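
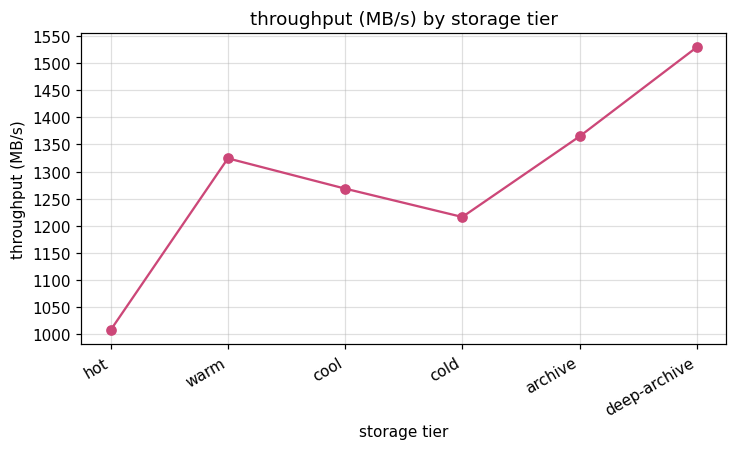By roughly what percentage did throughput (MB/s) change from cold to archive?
≈ +12.5%

cold ≈ 1200, archive ≈ 1350; (1350 − 1200) / 1200 ≈ +12.5%.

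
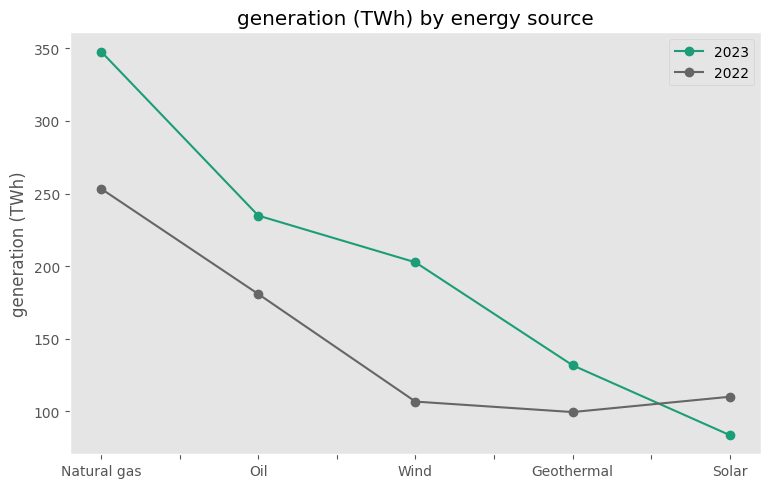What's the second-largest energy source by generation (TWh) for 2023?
Top 3 for 2023: Natural gas ≈ 350, Oil ≈ 225, Wind ≈ 200.

Oil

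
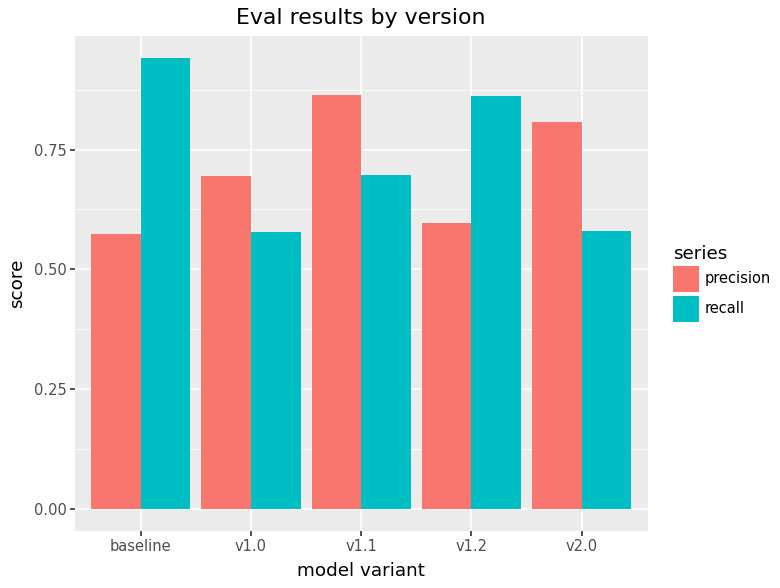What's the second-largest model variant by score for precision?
v2.0

Top 3 for precision: v1.1 ≈ 0.9, v2.0 ≈ 0.8, v1.0 ≈ 0.7.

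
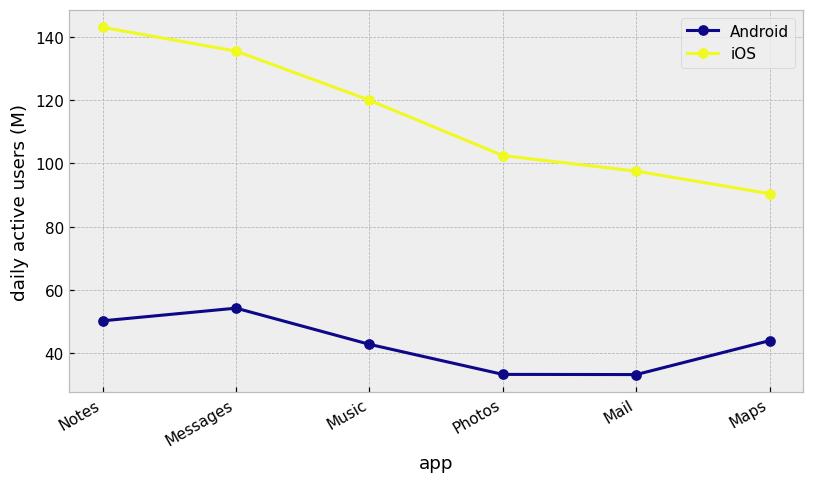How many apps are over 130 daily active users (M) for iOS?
2

Above 130: Notes, Messages.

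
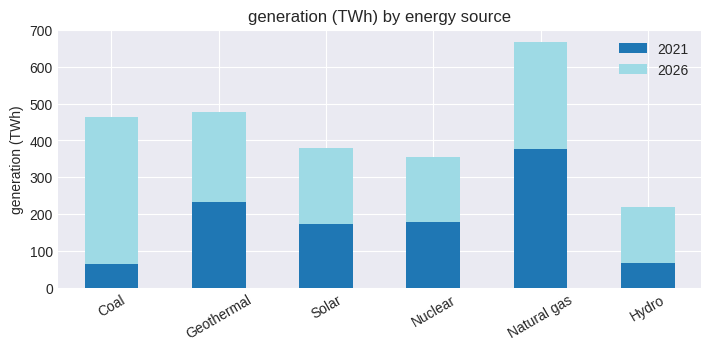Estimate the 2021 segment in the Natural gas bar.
2021 top ≈ 400, bottom ≈ 0; segment ≈ 400.

≈ 400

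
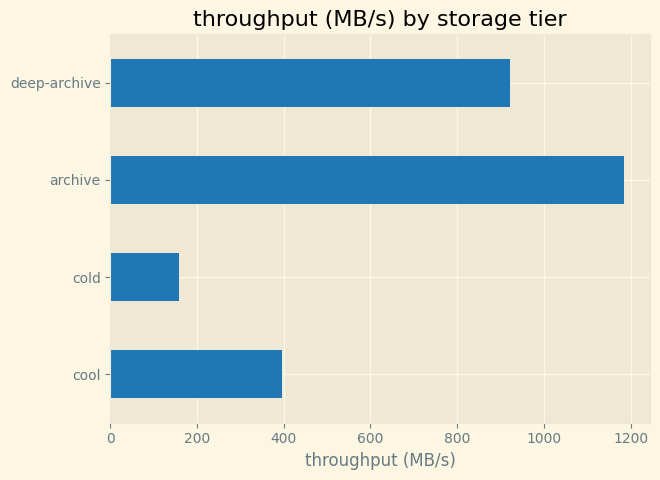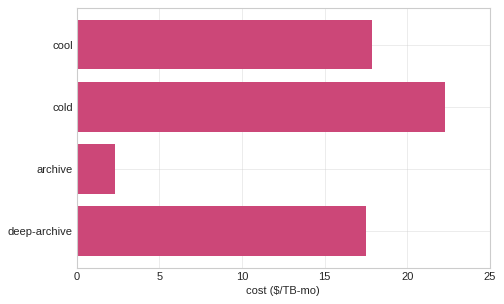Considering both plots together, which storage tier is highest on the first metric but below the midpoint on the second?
archive

Chart 2 median cost ($/TB-mo) ≈ 20; below-median storage tiers: archive, deep-archive. Among those, archive has the highest throughput (MB/s) (≈ 1200).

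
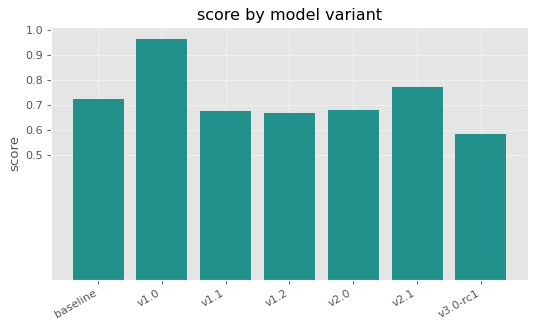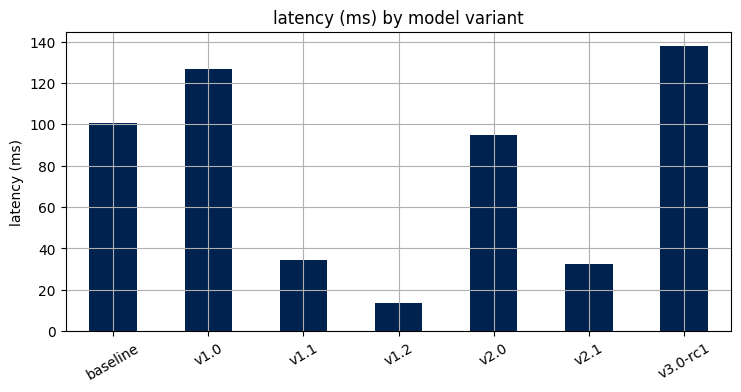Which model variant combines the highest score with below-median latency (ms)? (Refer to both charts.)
Chart 2 median latency (ms) ≈ 100; below-median model variants: v1.1, v1.2, v2.1. Among those, v2.1 has the highest score (≈ 0.8).

v2.1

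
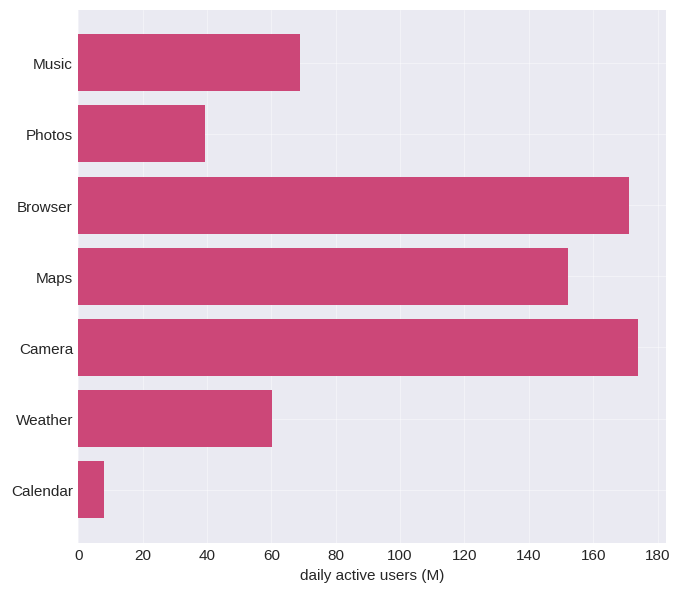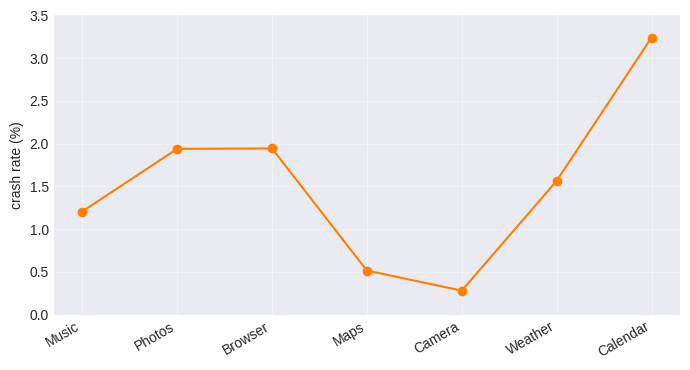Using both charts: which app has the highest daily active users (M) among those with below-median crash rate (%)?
Chart 2 median crash rate (%) ≈ 1.5; below-median apps: Music, Maps, Camera. Among those, Camera has the highest daily active users (M) (≈ 180).

Camera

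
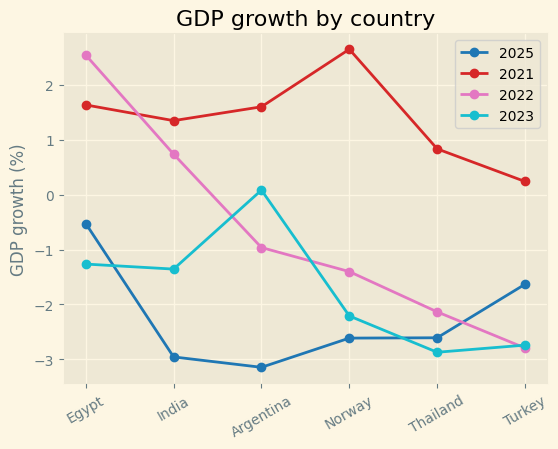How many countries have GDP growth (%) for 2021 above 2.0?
1

Above 2.0: Norway.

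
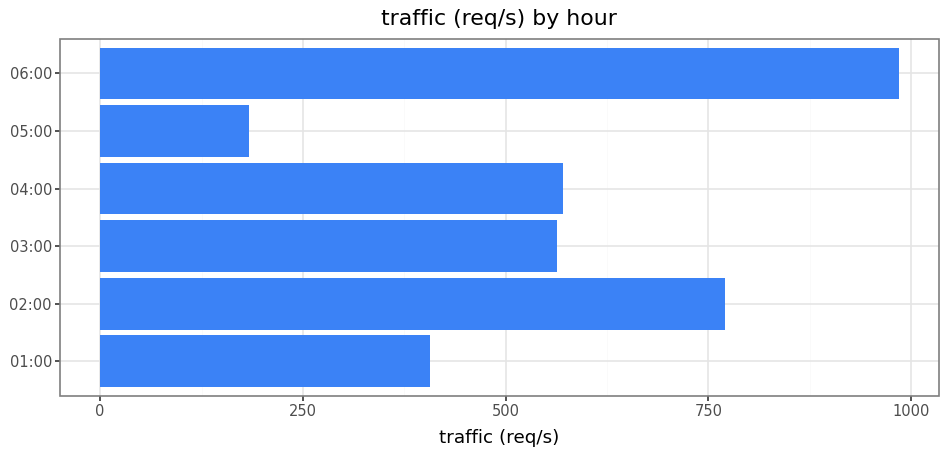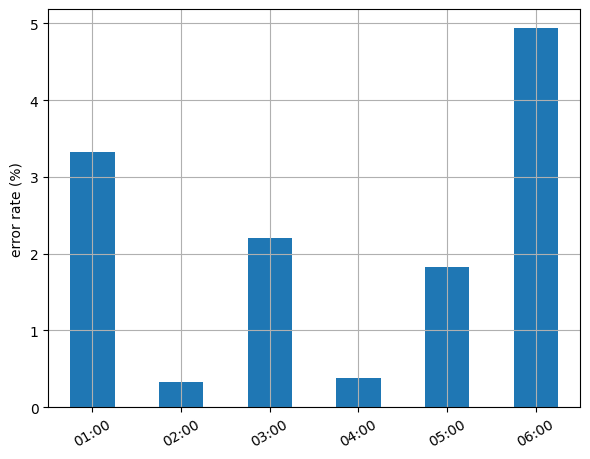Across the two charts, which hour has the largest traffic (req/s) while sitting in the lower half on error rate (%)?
02:00

Chart 2 median error rate (%) ≈ 2; below-median hours: 02:00, 04:00, 05:00. Among those, 02:00 has the highest traffic (req/s) (≈ 800).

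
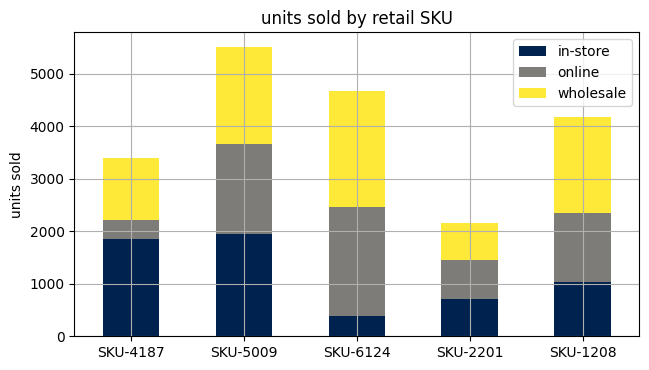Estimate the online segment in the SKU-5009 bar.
online top ≈ 3500, bottom ≈ 2000; segment ≈ 1500.

≈ 1500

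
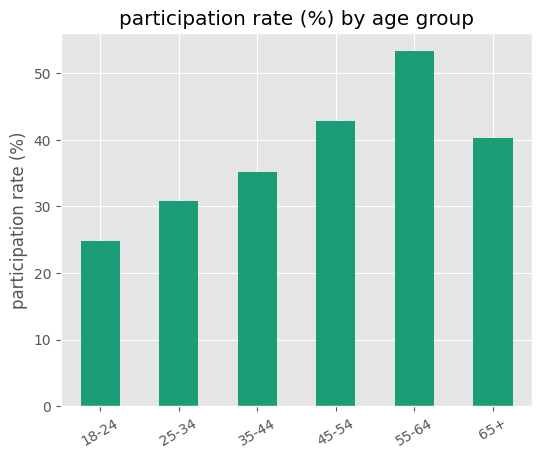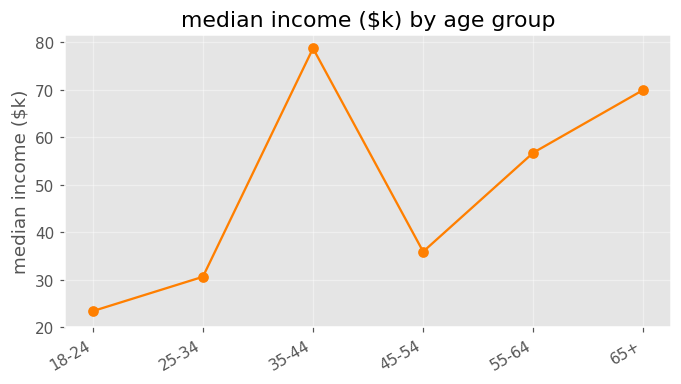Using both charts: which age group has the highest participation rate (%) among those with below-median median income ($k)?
45-54

Chart 2 median median income ($k) ≈ 50; below-median age groups: 18-24, 25-34, 45-54. Among those, 45-54 has the highest participation rate (%) (≈ 45).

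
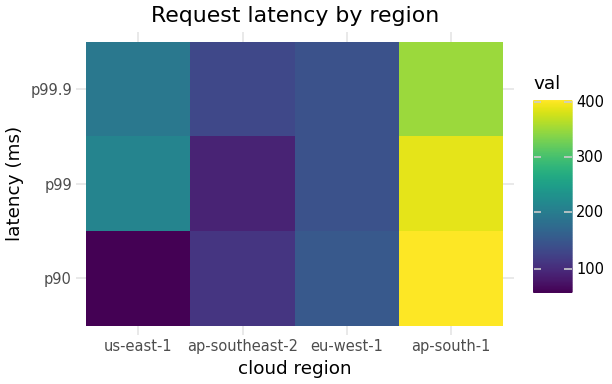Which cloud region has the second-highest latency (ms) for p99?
us-east-1

Top 3 for p99: ap-south-1 ≈ 400, us-east-1 ≈ 200, eu-west-1 ≈ 150.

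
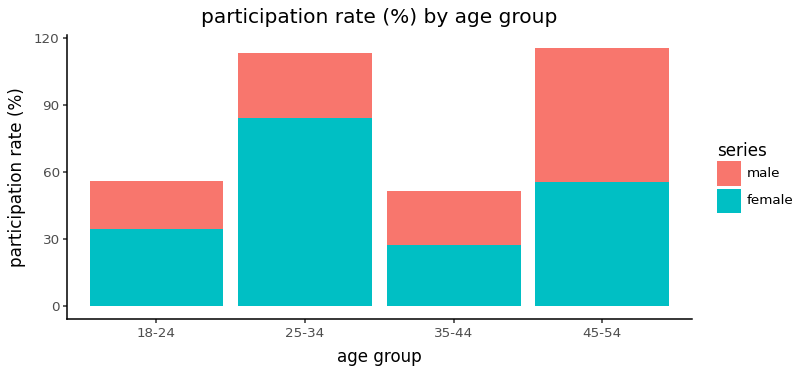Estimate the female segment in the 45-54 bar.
≈ 60

female top ≈ 60, bottom ≈ 0; segment ≈ 60.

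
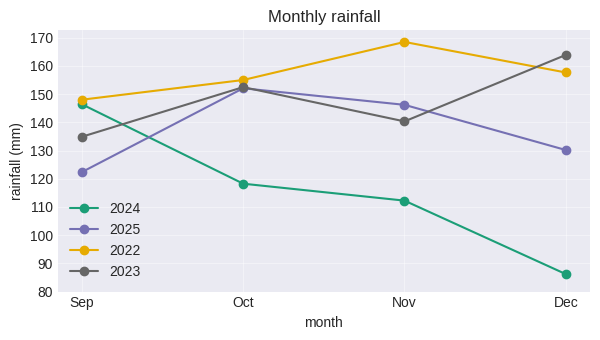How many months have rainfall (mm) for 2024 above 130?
1

Above 130: Sep.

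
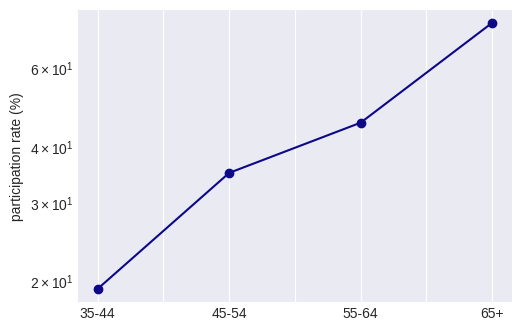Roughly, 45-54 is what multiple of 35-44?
45-54 ≈ 35, 35-44 ≈ 20; 35/20 ≈ 1.75.

≈ 1.75×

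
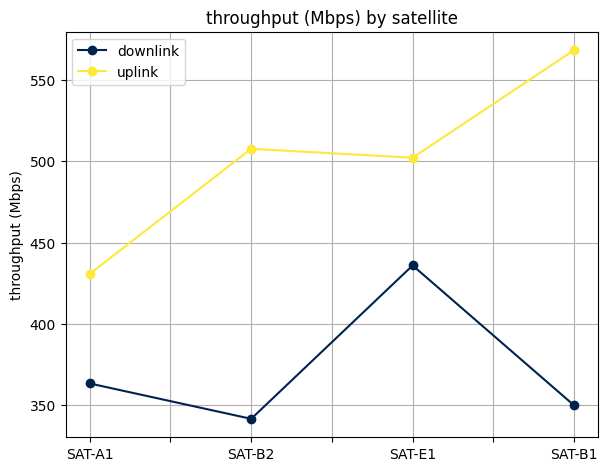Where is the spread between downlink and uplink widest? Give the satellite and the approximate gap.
SAT-B1, ≈ 220 Mbps

SAT-B1: downlink ≈ 340, uplink ≈ 560 → gap ≈ 220. Next-largest (SAT-B2) is only ≈ 160.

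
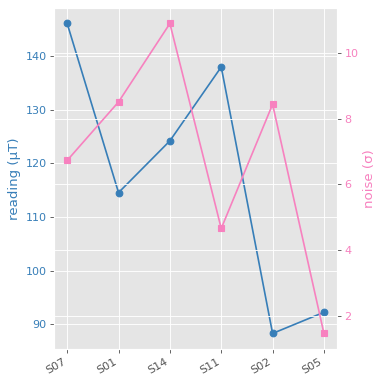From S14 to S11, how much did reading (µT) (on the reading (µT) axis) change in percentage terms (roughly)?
≈ +12%

S14 ≈ 125, S11 ≈ 140; (140 − 125) / 125 ≈ +12%.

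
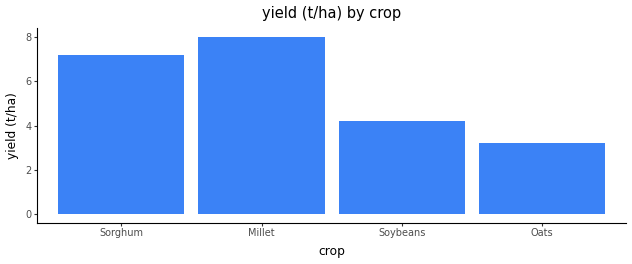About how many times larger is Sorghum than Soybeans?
≈ 1.75×

Sorghum ≈ 7, Soybeans ≈ 4; 7/4 ≈ 1.75.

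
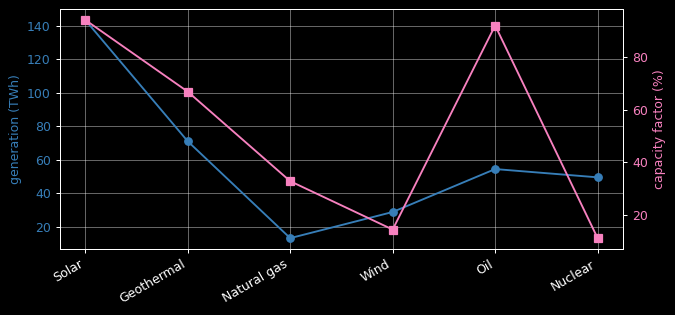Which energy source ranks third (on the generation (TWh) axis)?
Oil

Top 4 (on the generation (TWh) axis): Solar ≈ 140, Geothermal ≈ 80, Oil ≈ 60, Nuclear ≈ 40.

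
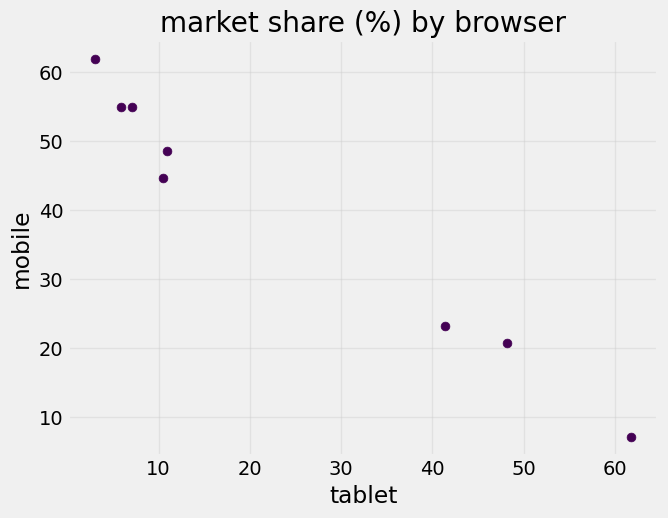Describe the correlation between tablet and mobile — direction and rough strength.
negative, strong

Points are negatively correlated; strong (|r| ≈ 1.0).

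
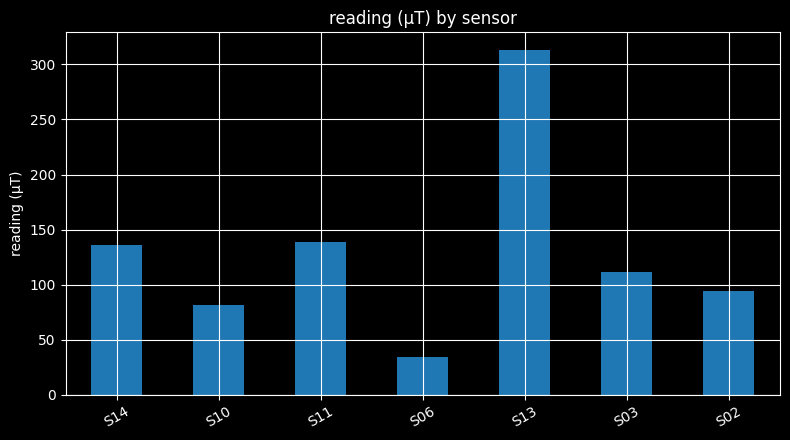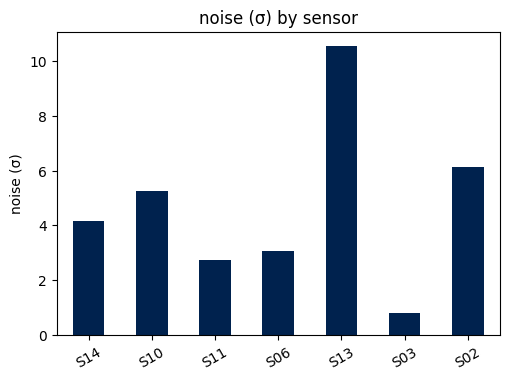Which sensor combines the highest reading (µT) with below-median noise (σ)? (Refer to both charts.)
Chart 2 median noise (σ) ≈ 4; below-median sensors: S11, S06, S03. Among those, S11 has the highest reading (µT) (≈ 150).

S11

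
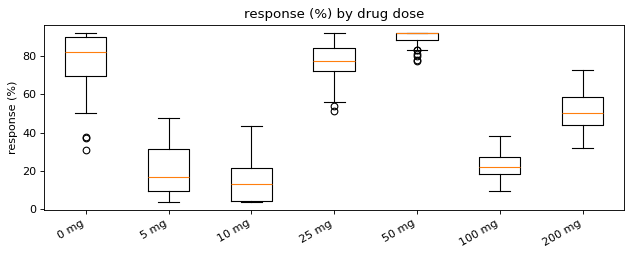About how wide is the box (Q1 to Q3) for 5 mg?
≈ 20

Q3 ≈ 30, Q1 ≈ 10; IQR ≈ 20.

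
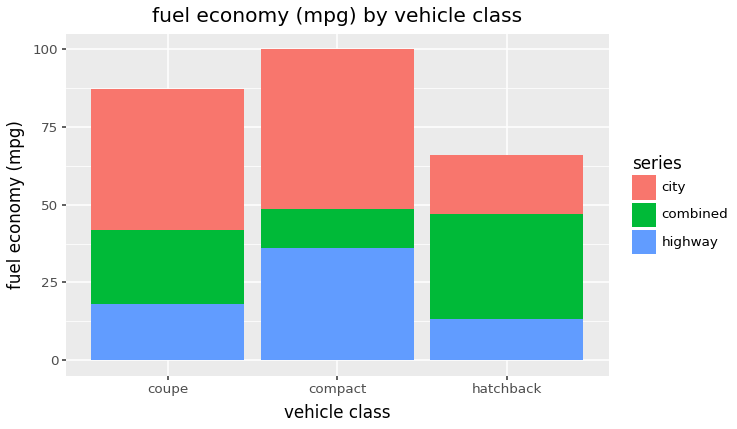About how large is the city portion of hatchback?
city top ≈ 70, bottom ≈ 50; segment ≈ 20.

≈ 20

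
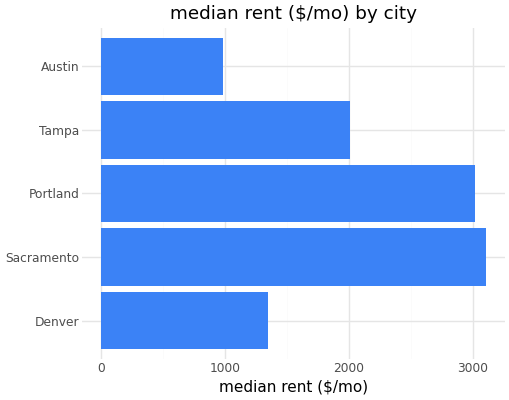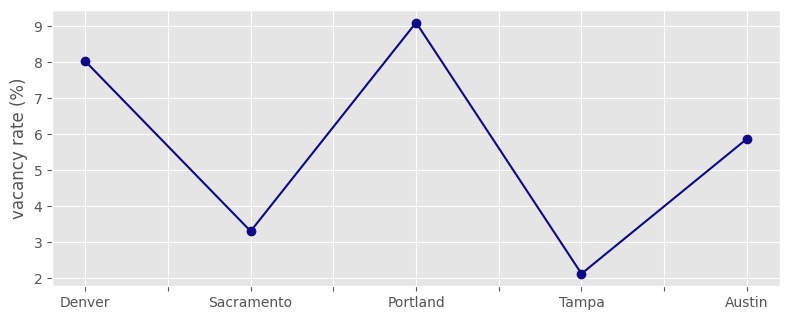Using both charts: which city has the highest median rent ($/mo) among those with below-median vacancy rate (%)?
Sacramento

Chart 2 median vacancy rate (%) ≈ 6; below-median cities: Sacramento, Tampa. Among those, Sacramento has the highest median rent ($/mo) (≈ 3000).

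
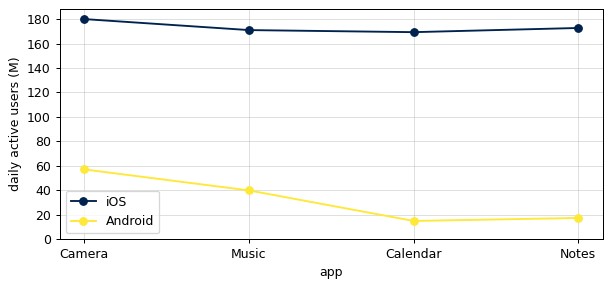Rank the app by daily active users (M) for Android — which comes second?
Music

Top 3 for Android: Camera ≈ 60, Music ≈ 40, Notes ≈ 20.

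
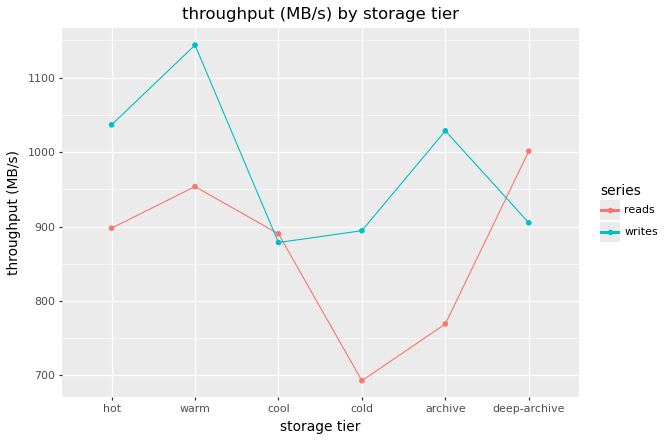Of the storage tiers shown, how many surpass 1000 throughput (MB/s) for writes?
3

Above 1000: hot, warm, archive.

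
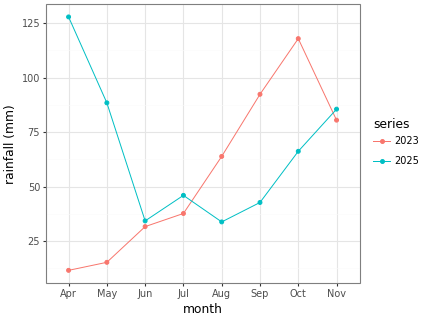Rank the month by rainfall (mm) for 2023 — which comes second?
Top 3 for 2023: Oct ≈ 120, Sep ≈ 90, Nov ≈ 80.

Sep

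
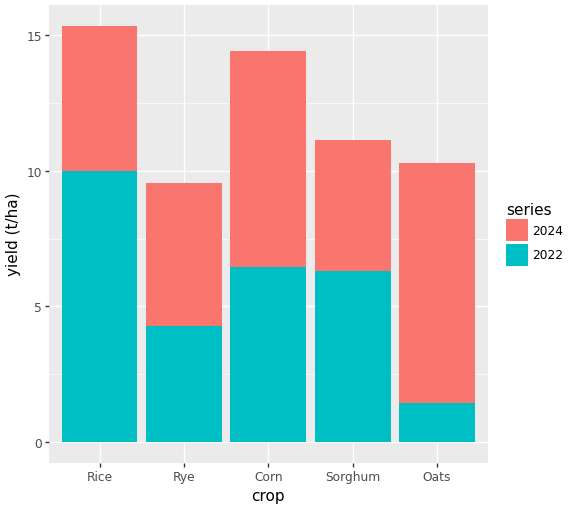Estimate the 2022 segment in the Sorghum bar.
≈ 6

2022 top ≈ 6, bottom ≈ 0; segment ≈ 6.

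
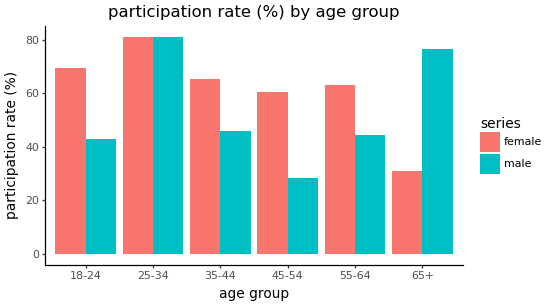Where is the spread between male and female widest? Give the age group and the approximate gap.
65+: male ≈ 80, female ≈ 30 → gap ≈ 50. Next-largest (45-54) is only ≈ 30.

65+, ≈ 50 %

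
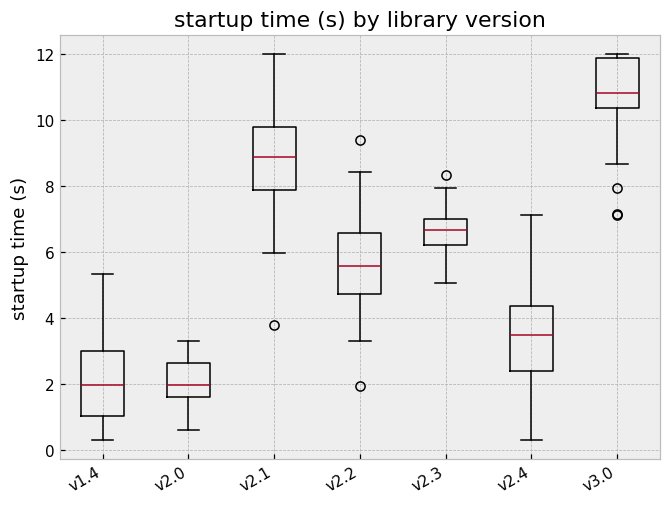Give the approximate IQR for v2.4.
≈ 2

Q3 ≈ 4, Q1 ≈ 2; IQR ≈ 2.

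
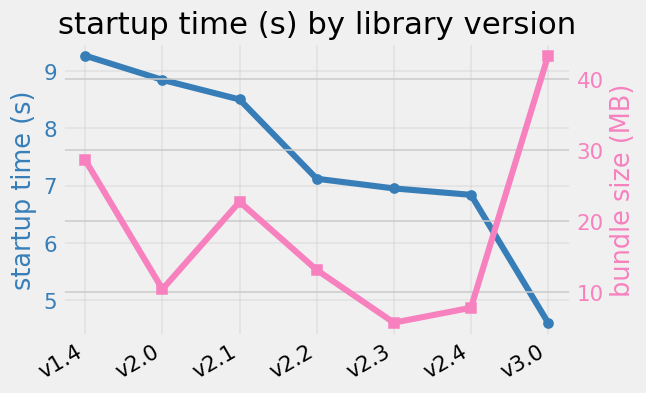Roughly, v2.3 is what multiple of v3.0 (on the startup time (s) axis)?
v2.3 ≈ 7.0, v3.0 ≈ 4.5; 7.0/4.5 ≈ 1.56.

≈ 1.56×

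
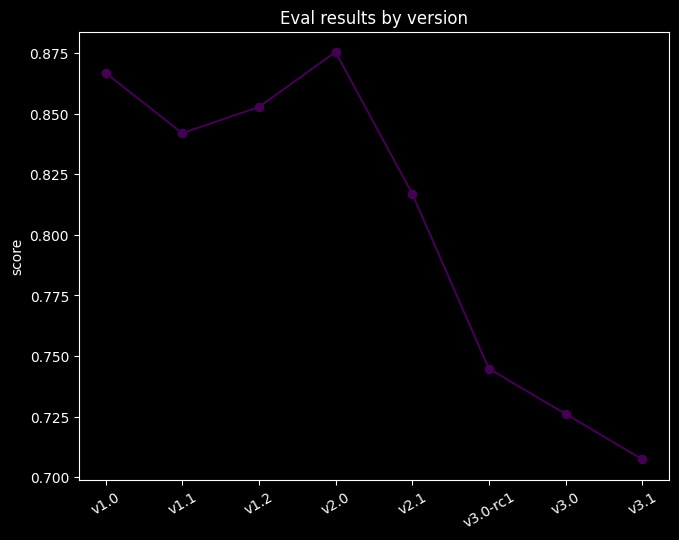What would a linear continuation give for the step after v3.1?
Last three: 0.74, 0.72, 0.70 → slope ≈ -0.02/step → next ≈ 0.68.

≈ 0.68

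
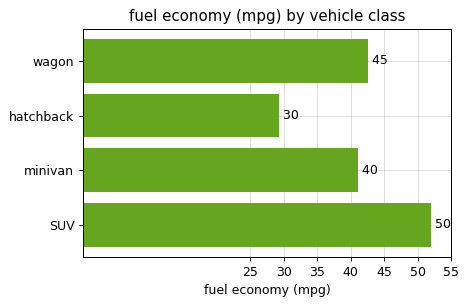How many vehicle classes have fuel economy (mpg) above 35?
3

Above 35: wagon, minivan, SUV.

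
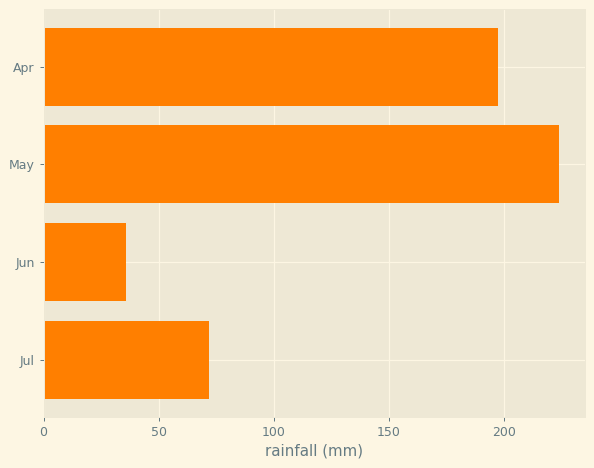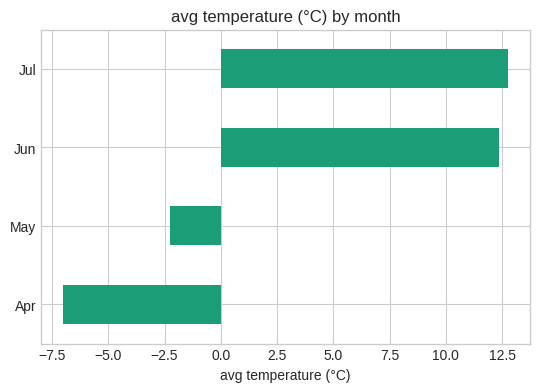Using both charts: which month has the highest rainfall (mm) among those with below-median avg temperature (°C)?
May

Chart 2 median avg temperature (°C) ≈ 6; below-median months: Apr, May. Among those, May has the highest rainfall (mm) (≈ 225).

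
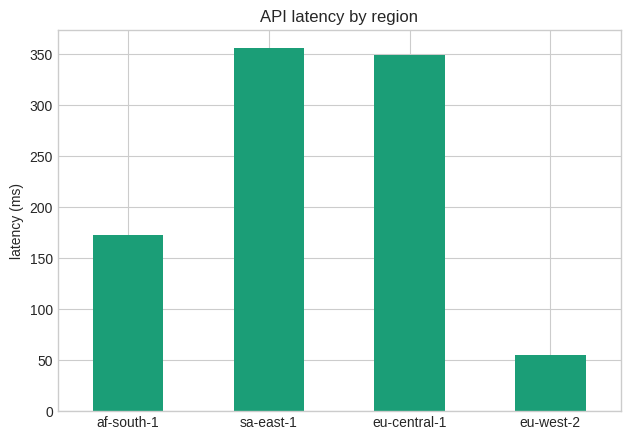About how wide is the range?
≈ 300

Max sa-east-1 ≈ 350, min eu-west-2 ≈ 50; range ≈ 300.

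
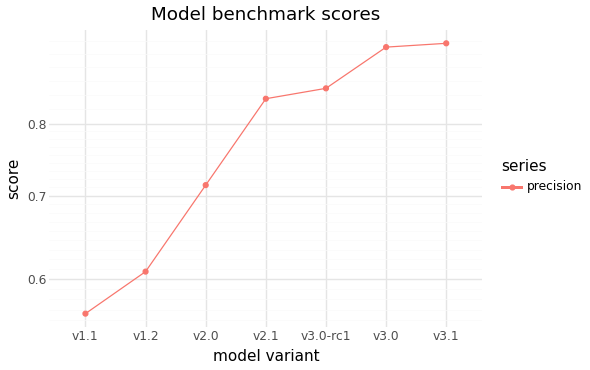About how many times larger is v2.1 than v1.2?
≈ 1.42×

v2.1 ≈ 0.85, v1.2 ≈ 0.60; 0.85/0.60 ≈ 1.42.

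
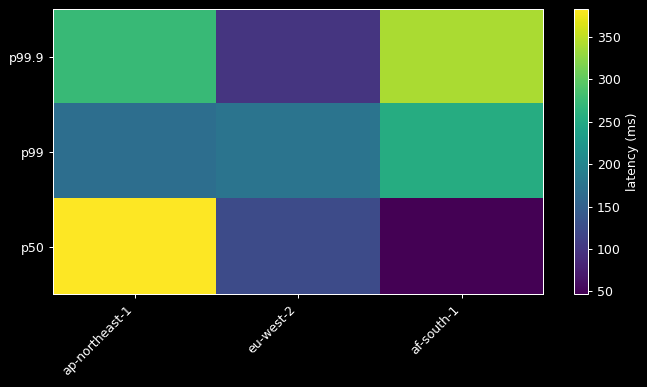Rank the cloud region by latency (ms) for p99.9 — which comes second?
Top 3 for p99.9: af-south-1 ≈ 350, ap-northeast-1 ≈ 250, eu-west-2 ≈ 100.

ap-northeast-1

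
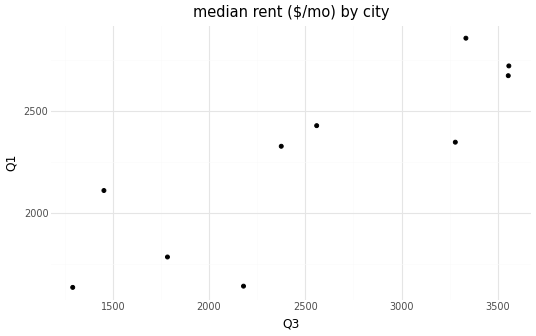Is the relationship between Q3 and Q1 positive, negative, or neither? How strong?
Points are positively correlated; strong (|r| ≈ 0.8).

positive, strong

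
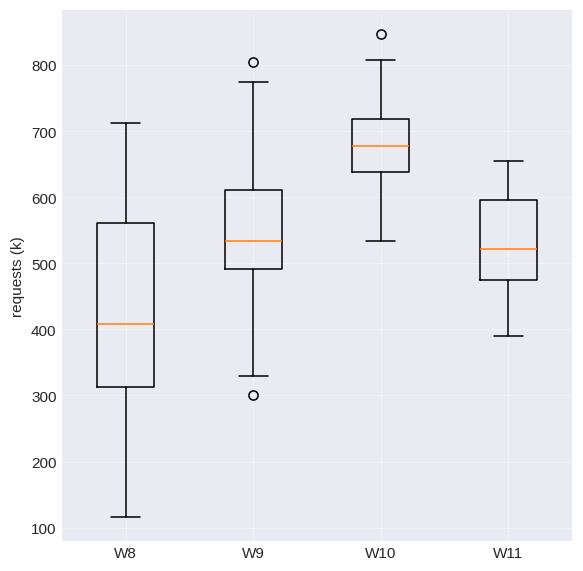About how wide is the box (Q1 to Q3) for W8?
≈ 240

Q3 ≈ 560, Q1 ≈ 320; IQR ≈ 240.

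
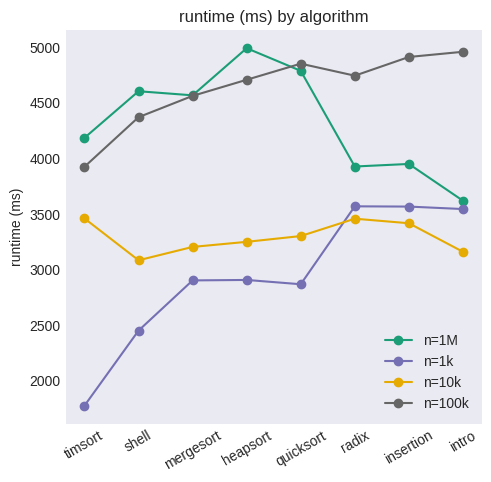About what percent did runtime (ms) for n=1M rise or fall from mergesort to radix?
mergesort ≈ 4500, radix ≈ 4000; (4000 − 4500) / 4500 ≈ -11.1%.

≈ -11.1%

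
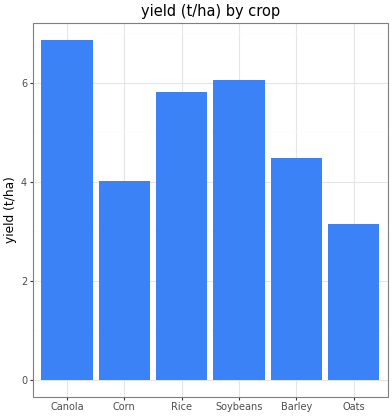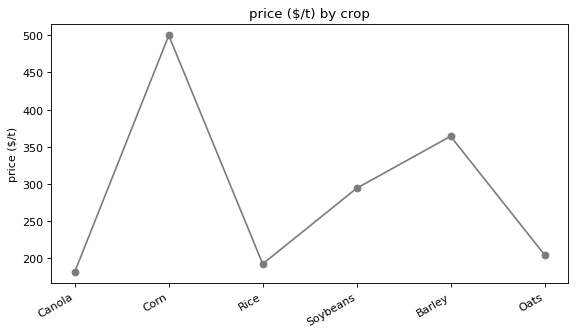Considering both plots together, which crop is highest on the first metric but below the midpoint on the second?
Chart 2 median price ($/t) ≈ 250; below-median crops: Canola, Rice, Oats. Among those, Canola has the highest yield (t/ha) (≈ 7).

Canola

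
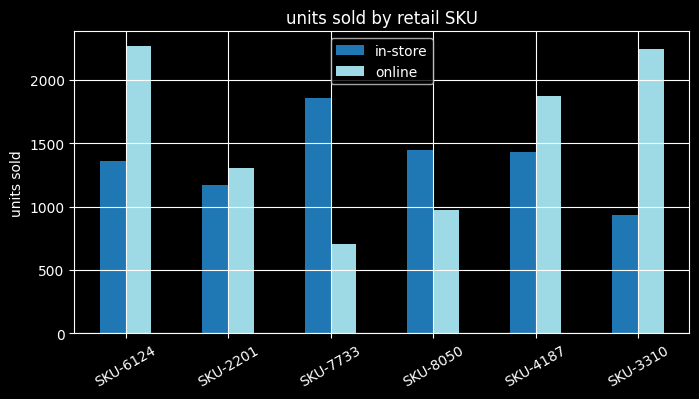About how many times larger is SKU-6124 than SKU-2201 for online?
≈ 1.57×

SKU-6124 ≈ 2200, SKU-2201 ≈ 1400; 2200/1400 ≈ 1.57.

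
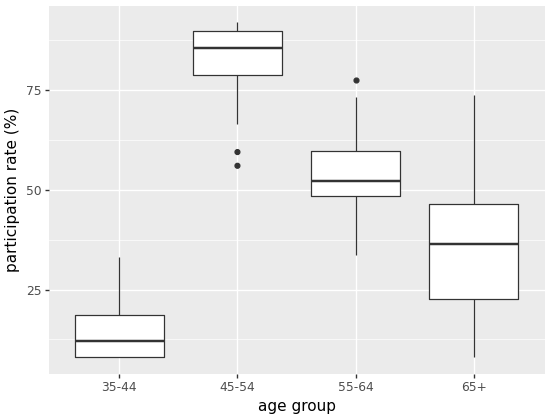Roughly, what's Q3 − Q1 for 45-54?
≈ 10

Q3 ≈ 90, Q1 ≈ 80; IQR ≈ 10.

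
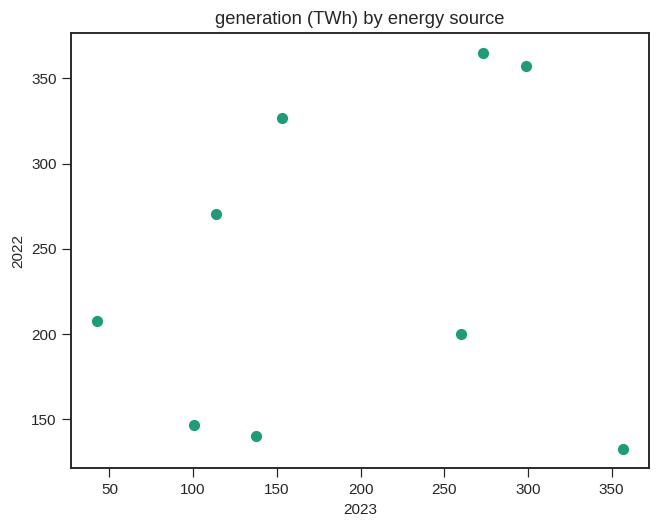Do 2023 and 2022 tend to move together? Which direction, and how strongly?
Points are roughly uncorrelated; weak (|r| ≈ 0.2).

no clear correlation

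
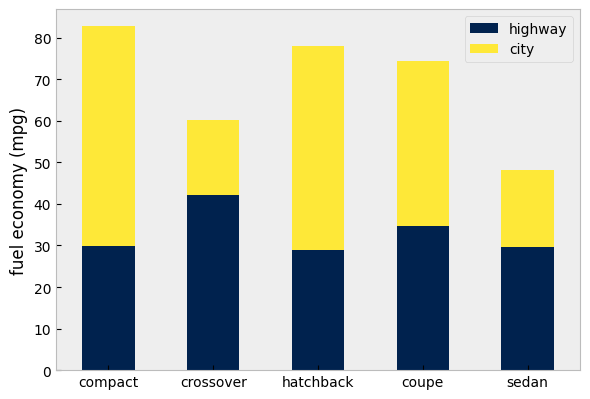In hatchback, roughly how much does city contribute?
city top ≈ 80, bottom ≈ 30; segment ≈ 50.

≈ 50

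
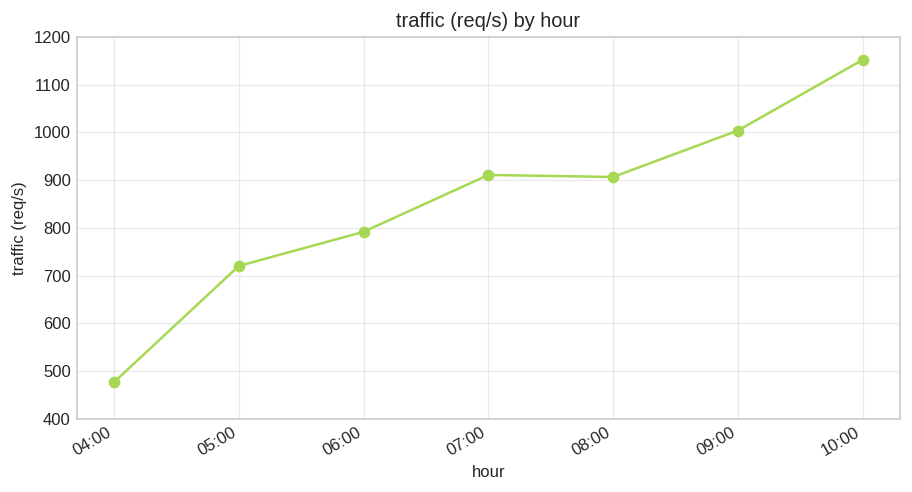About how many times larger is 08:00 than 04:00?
≈ 1.8×

08:00 ≈ 900, 04:00 ≈ 500; 900/500 ≈ 1.8.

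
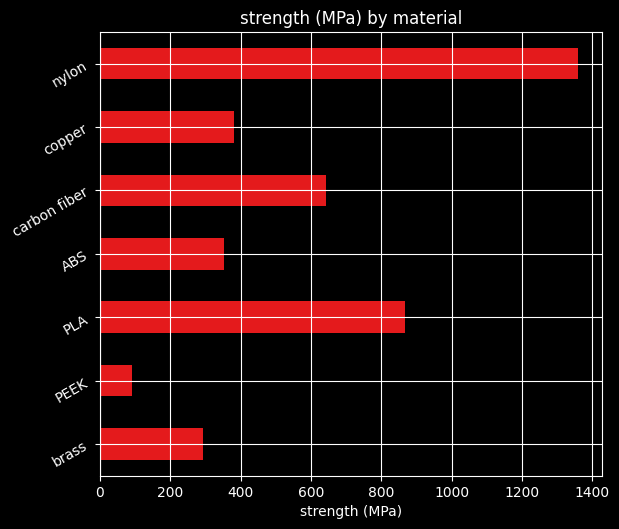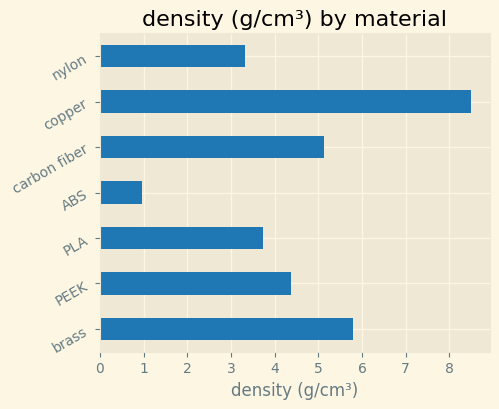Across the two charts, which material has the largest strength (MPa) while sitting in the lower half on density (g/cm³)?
nylon

Chart 2 median density (g/cm³) ≈ 4; below-median materials: PLA, ABS, nylon. Among those, nylon has the highest strength (MPa) (≈ 1400).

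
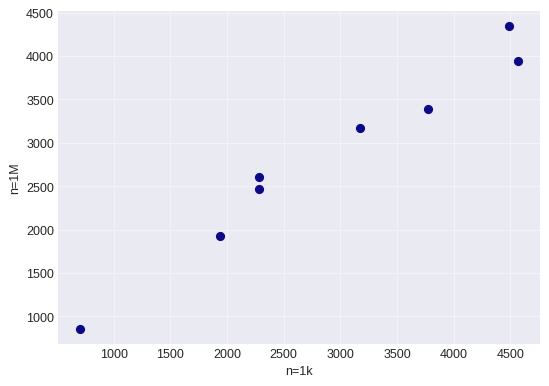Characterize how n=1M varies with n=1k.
Points are positively correlated; strong (|r| ≈ 1.0).

positive, strong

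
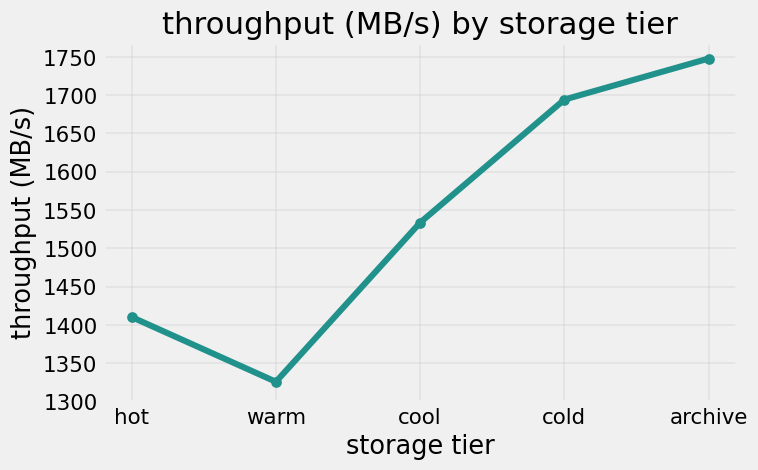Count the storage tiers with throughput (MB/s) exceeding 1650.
2

Above 1650: cold, archive.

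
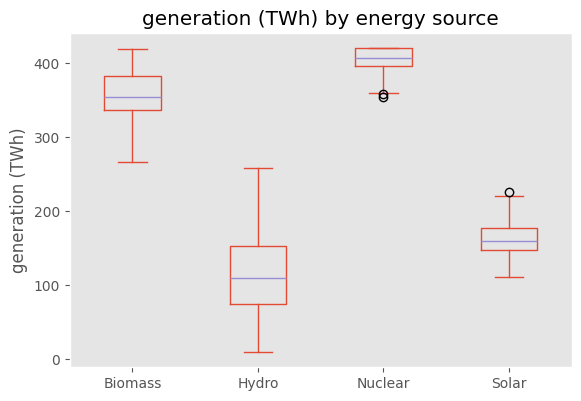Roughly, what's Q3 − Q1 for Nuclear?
≈ 25

Q3 ≈ 425, Q1 ≈ 400; IQR ≈ 25.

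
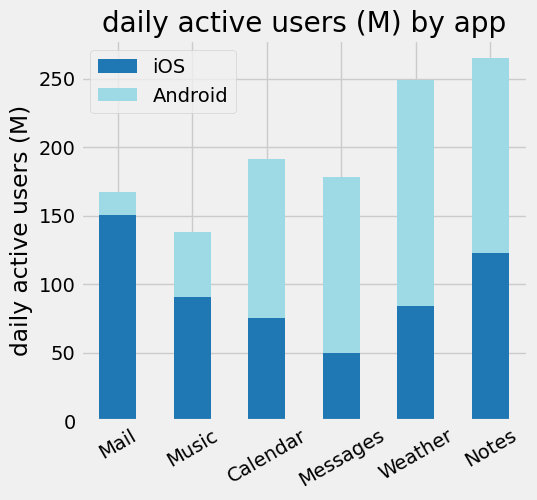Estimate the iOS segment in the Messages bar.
≈ 50

iOS top ≈ 50, bottom ≈ 0; segment ≈ 50.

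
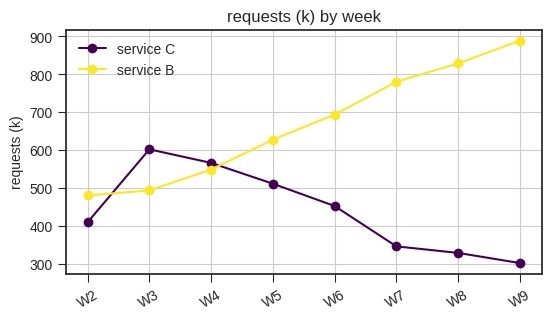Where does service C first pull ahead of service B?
W2: service C ≈ 400 vs service B ≈ 500 (not yet); W3: service C ≈ 600 vs service B ≈ 500 (first crossover).

W3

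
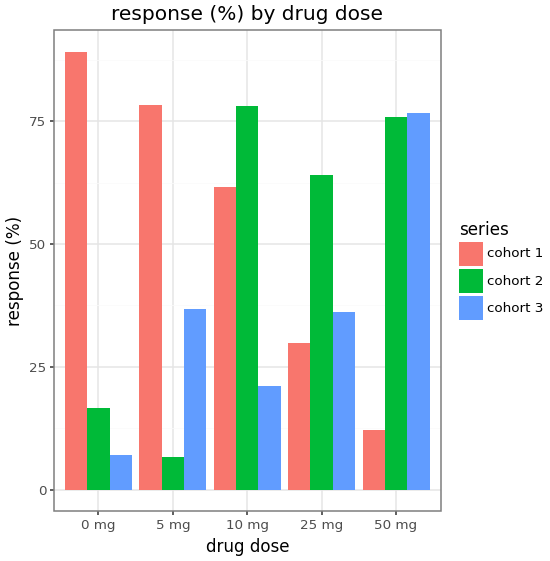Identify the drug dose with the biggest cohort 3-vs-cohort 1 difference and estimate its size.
0 mg, ≈ 80 %

0 mg: cohort 3 ≈ 10, cohort 1 ≈ 90 → gap ≈ 80. Next-largest (50 mg) is only ≈ 70.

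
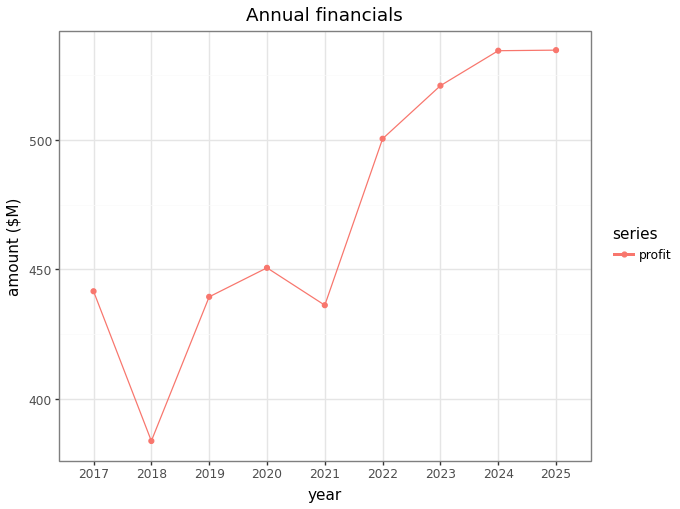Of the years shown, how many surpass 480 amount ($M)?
Above 480: 2022, 2023, 2024, 2025.

4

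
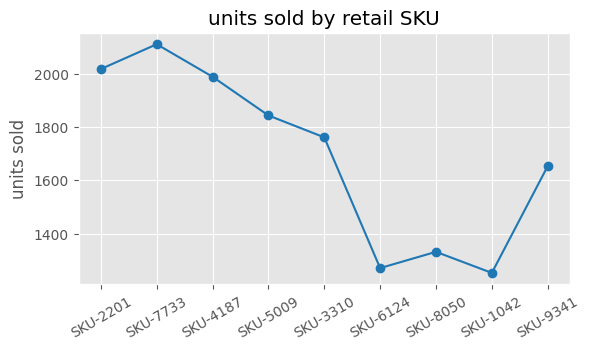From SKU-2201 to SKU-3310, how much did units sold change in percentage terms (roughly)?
SKU-2201 ≈ 2000, SKU-3310 ≈ 1800; (1800 − 2000) / 2000 ≈ -10%.

≈ -10%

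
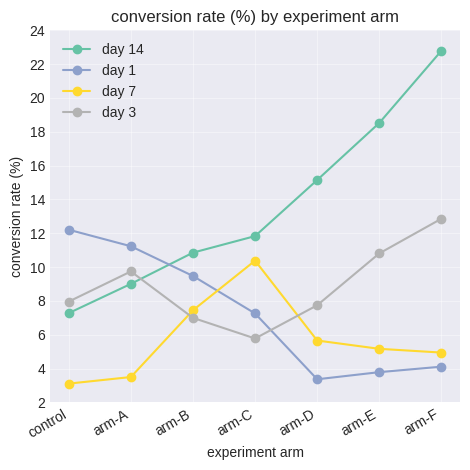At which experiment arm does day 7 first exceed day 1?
arm-C

arm-B: day 7 ≈ 8 vs day 1 ≈ 10 (not yet); arm-C: day 7 ≈ 10 vs day 1 ≈ 8 (first crossover).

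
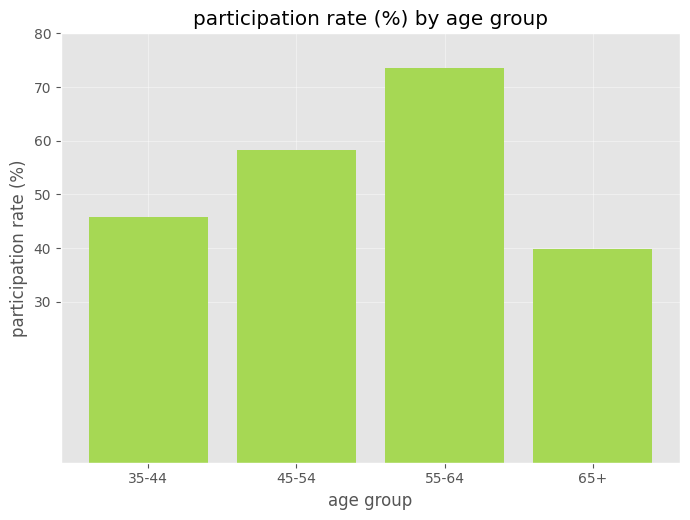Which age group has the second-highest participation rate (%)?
45-54

Top 3: 55-64 ≈ 70, 45-54 ≈ 60, 35-44 ≈ 50.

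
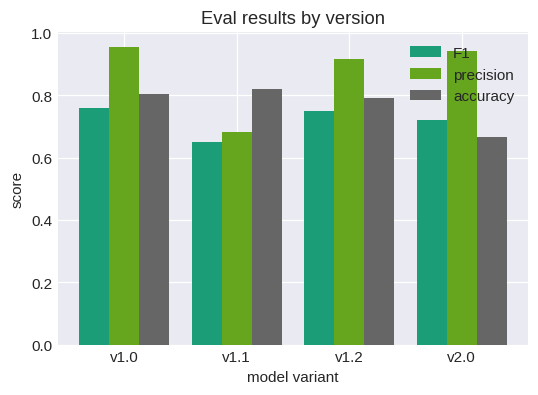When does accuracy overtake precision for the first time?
v1.1

v1.0: accuracy ≈ 0.8 vs precision ≈ 1.0 (not yet); v1.1: accuracy ≈ 0.8 vs precision ≈ 0.7 (first crossover).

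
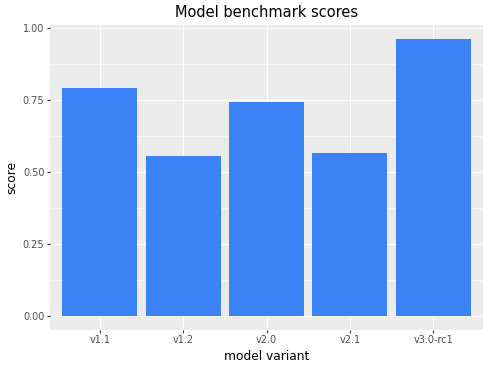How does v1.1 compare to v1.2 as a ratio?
≈ 1.33×

v1.1 ≈ 0.8, v1.2 ≈ 0.6; 0.8/0.6 ≈ 1.33.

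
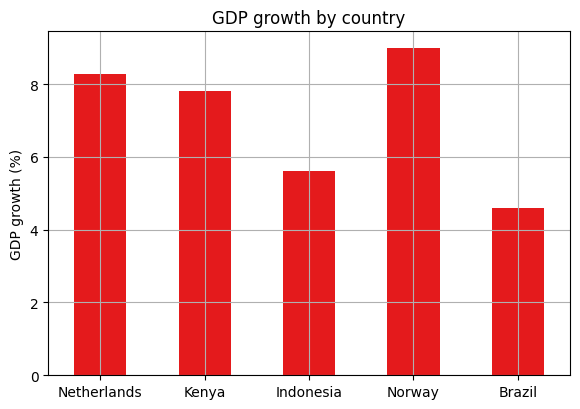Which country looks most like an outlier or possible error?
Brazil ≈ 5; the rest sit between ≈ 6 and ≈ 9.

Brazil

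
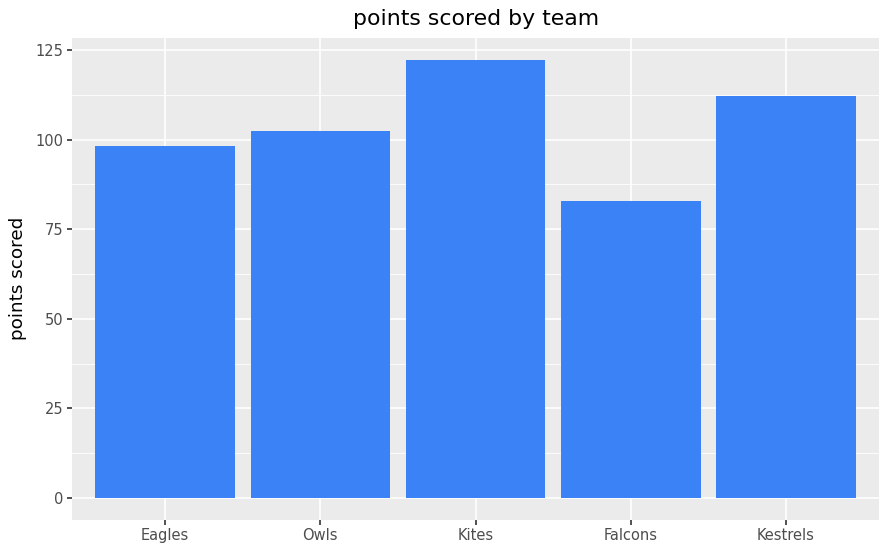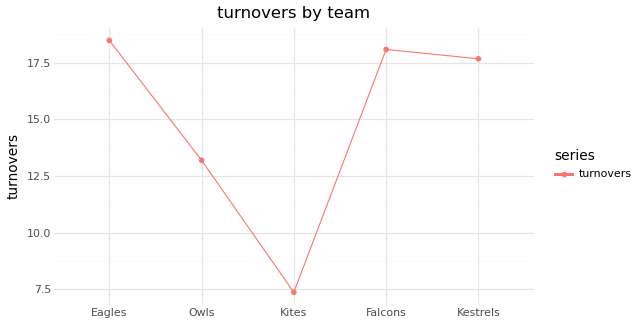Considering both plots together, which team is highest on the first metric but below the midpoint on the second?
Kites

Chart 2 median turnovers ≈ 18; below-median teams: Owls, Kites. Among those, Kites has the highest points scored (≈ 120).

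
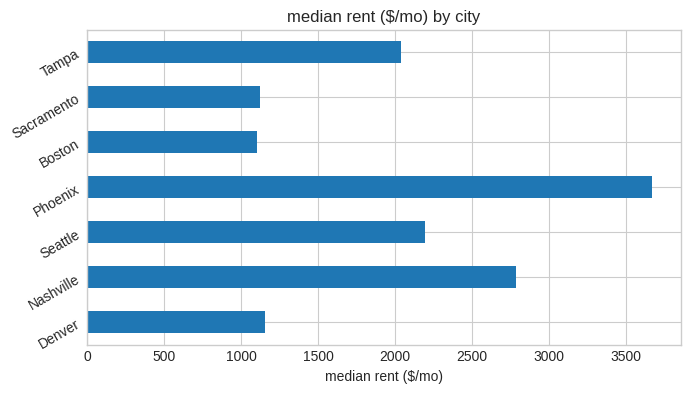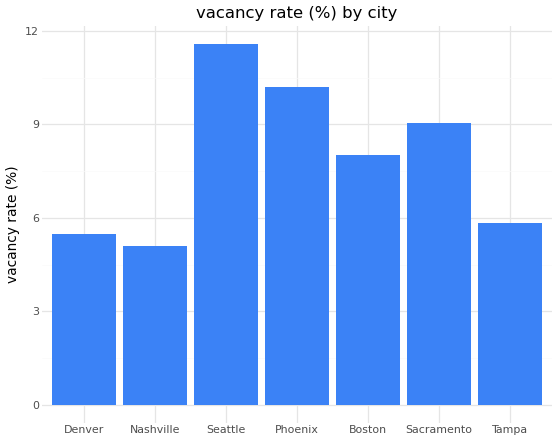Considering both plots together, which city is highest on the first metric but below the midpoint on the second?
Chart 2 median vacancy rate (%) ≈ 8; below-median cities: Denver, Nashville, Tampa. Among those, Nashville has the highest median rent ($/mo) (≈ 3000).

Nashville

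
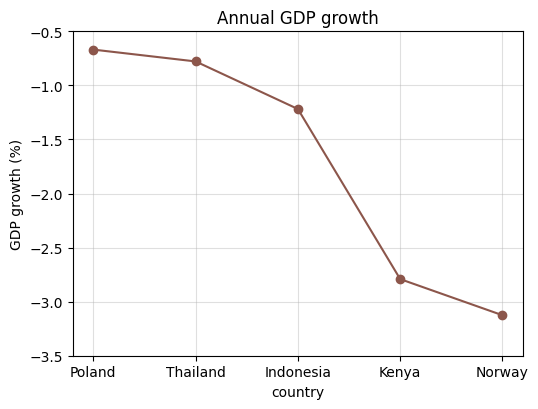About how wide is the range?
Max Poland ≈ -0.5, min Norway ≈ -3.0; range ≈ 2.5.

≈ 2.5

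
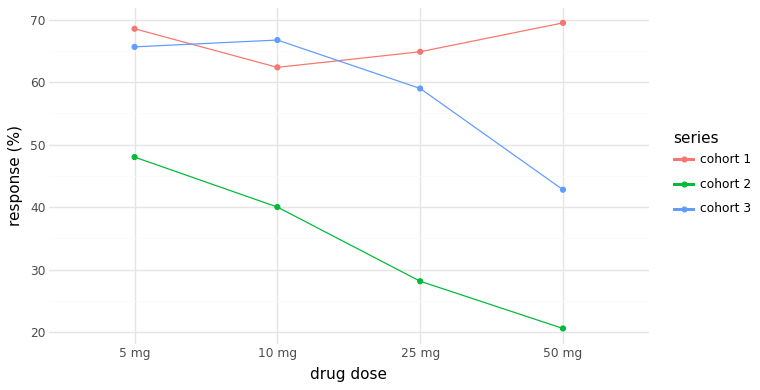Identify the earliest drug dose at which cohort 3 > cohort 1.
10 mg

5 mg: cohort 3 ≈ 65 vs cohort 1 ≈ 70 (not yet); 10 mg: cohort 3 ≈ 65 vs cohort 1 ≈ 60 (first crossover).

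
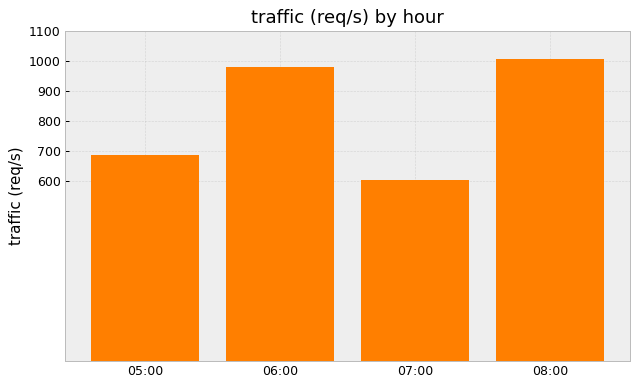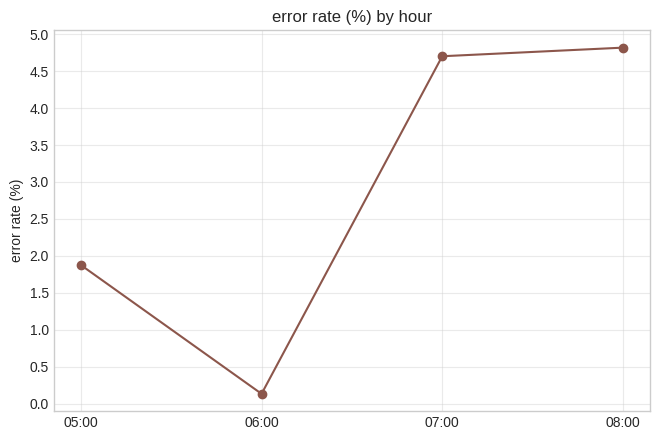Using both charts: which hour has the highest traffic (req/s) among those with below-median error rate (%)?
Chart 2 median error rate (%) ≈ 3.5; below-median hours: 05:00, 06:00. Among those, 06:00 has the highest traffic (req/s) (≈ 1000).

06:00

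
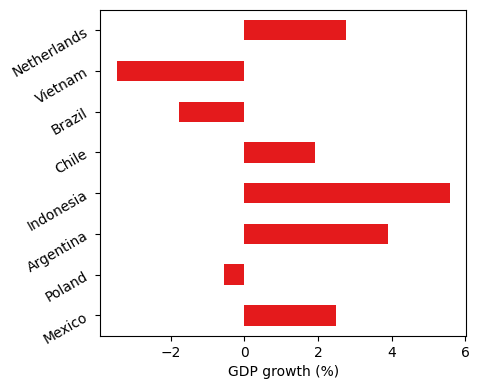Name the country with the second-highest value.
Top 3: Indonesia ≈ 6, Argentina ≈ 4, Netherlands ≈ 3.

Argentina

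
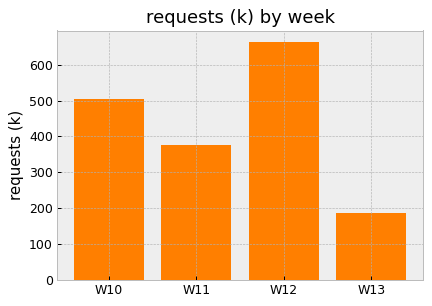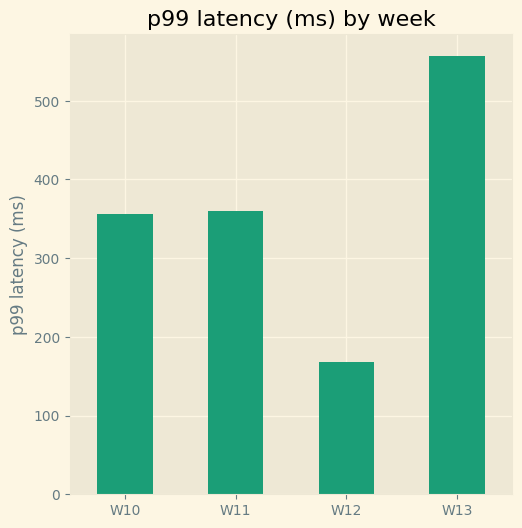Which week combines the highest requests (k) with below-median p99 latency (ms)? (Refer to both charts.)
Chart 2 median p99 latency (ms) ≈ 400; below-median weeks: W10, W12. Among those, W12 has the highest requests (k) (≈ 700).

W12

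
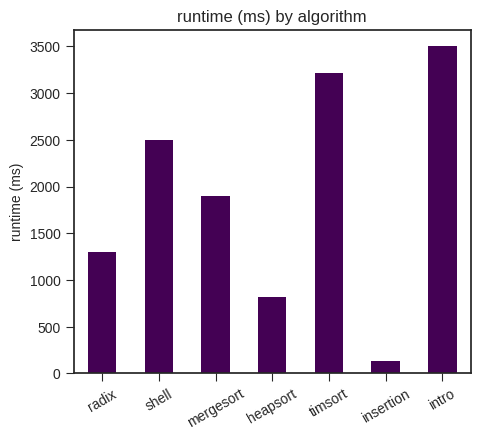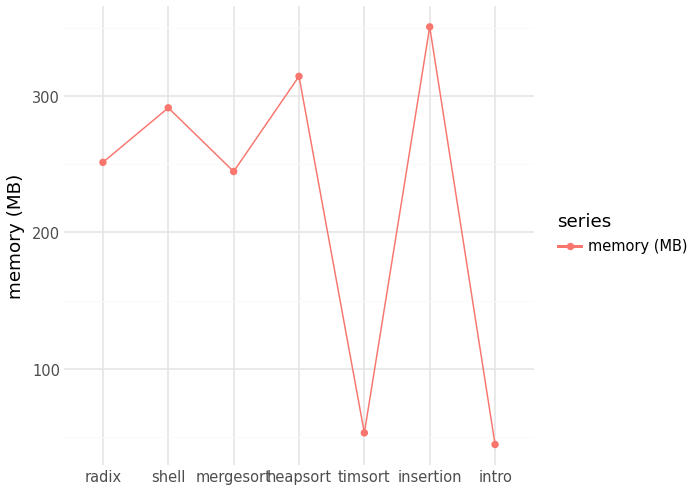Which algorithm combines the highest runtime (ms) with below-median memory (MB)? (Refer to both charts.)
Chart 2 median memory (MB) ≈ 250; below-median algorithms: mergesort, timsort, intro. Among those, intro has the highest runtime (ms) (≈ 3500).

intro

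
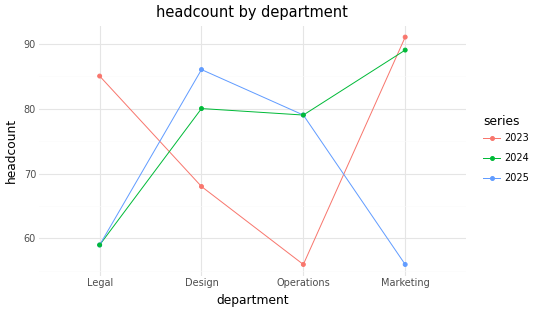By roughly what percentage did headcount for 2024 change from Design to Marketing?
Design ≈ 80, Marketing ≈ 90; (90 − 80) / 80 ≈ +12.5%.

≈ +12.5%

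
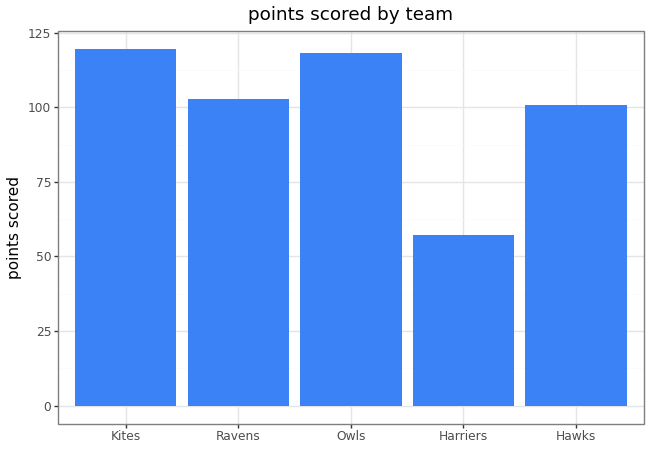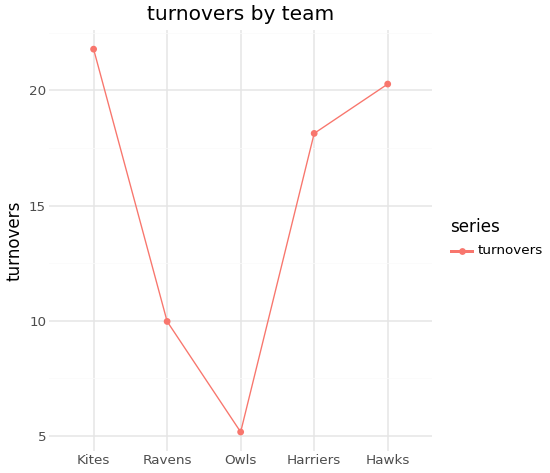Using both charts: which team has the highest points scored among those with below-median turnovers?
Chart 2 median turnovers ≈ 18; below-median teams: Ravens, Owls. Among those, Owls has the highest points scored (≈ 120).

Owls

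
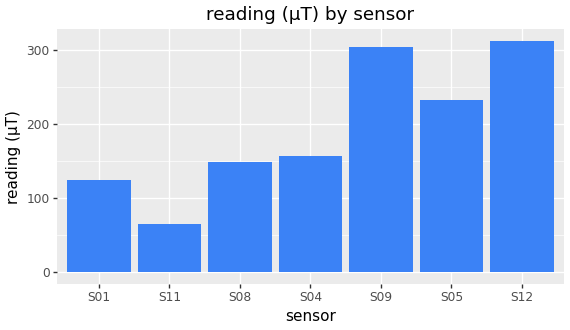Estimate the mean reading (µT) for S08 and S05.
(150 + 250) / 2 ≈ 200.

≈ 200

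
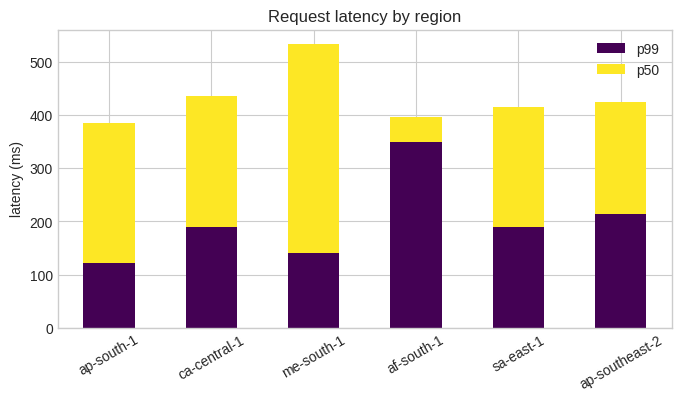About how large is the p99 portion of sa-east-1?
p99 top ≈ 200, bottom ≈ 0; segment ≈ 200.

≈ 200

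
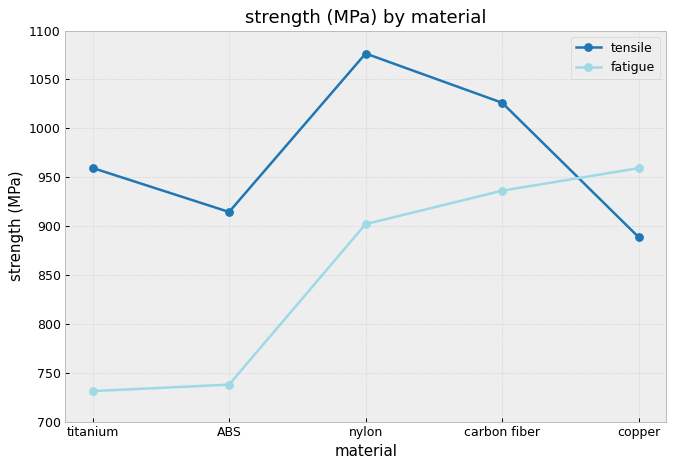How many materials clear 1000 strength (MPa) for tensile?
2

Above 1000: nylon, carbon fiber.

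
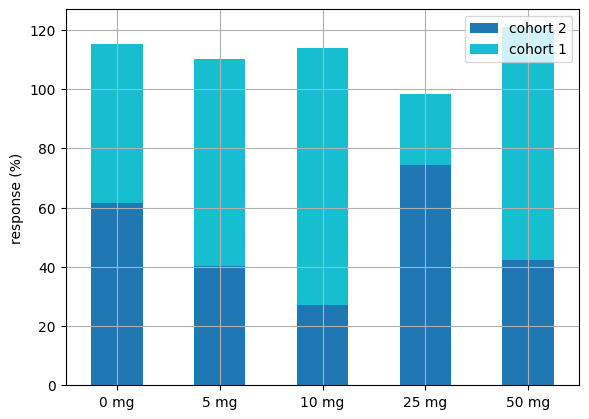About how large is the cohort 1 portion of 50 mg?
cohort 1 top ≈ 120, bottom ≈ 40; segment ≈ 80.

≈ 80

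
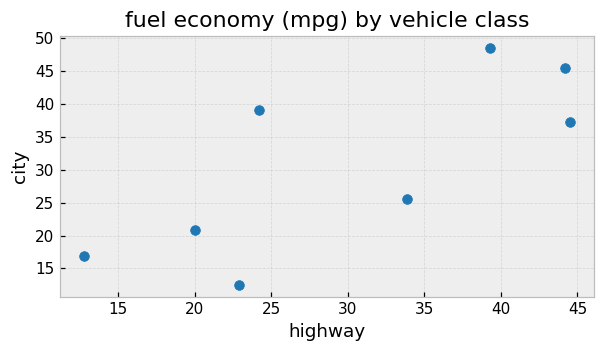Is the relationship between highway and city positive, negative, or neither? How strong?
positive, strong

Points are positively correlated; strong (|r| ≈ 0.8).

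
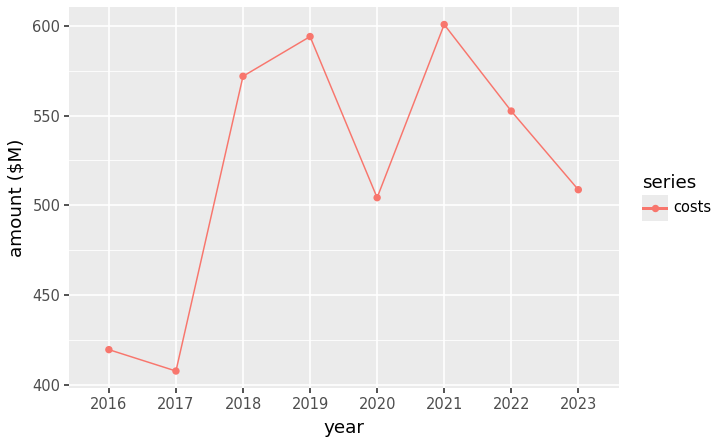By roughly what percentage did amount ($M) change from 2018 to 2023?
≈ -13.8%

2018 ≈ 580, 2023 ≈ 500; (500 − 580) / 580 ≈ -13.8%.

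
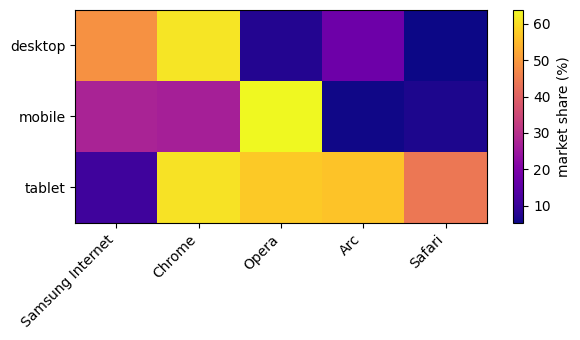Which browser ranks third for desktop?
Arc

Top 4 for desktop: Chrome ≈ 60, Samsung Internet ≈ 50, Arc ≈ 15, Opera ≈ 5.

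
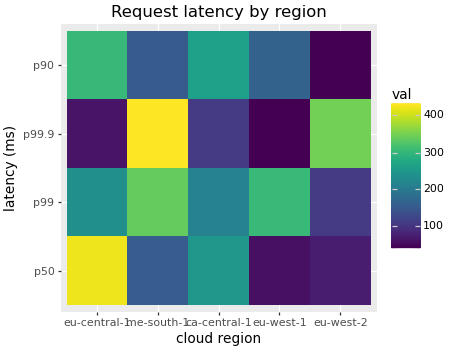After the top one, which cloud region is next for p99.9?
Top 3 for p99.9: me-south-1 ≈ 450, eu-west-2 ≈ 350, ca-central-1 ≈ 100.

eu-west-2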